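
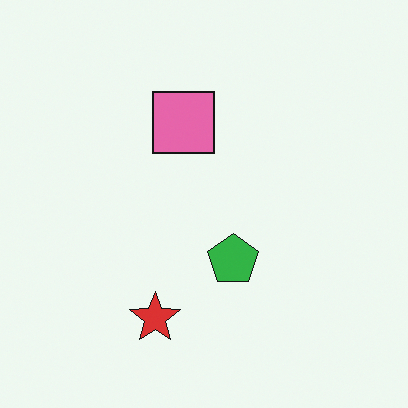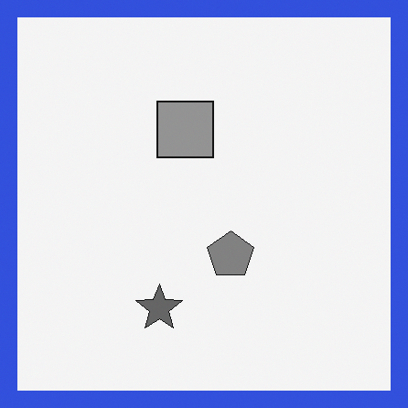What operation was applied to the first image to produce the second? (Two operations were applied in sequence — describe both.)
Converted to grayscale, then framed with a blue border.

All color is removed — every shape is now a shade of grey. A solid blue frame runs around the edge of the second image, with the content slightly shrunk inside it.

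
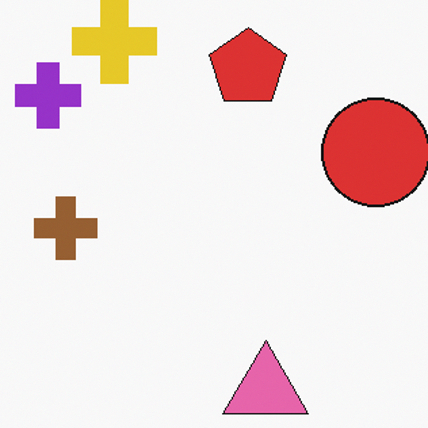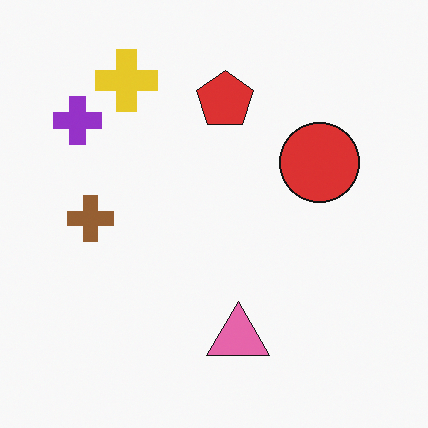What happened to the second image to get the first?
The first image is the second cropped slightly and scaled back up.

The visible shapes are larger and the field of view is narrower; shapes near the original edges may be partly or wholly outside the frame — a crop-and-rescale.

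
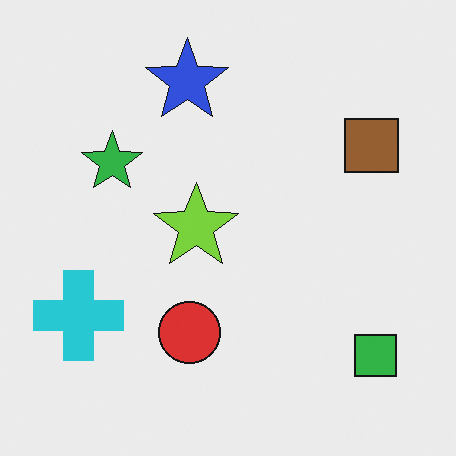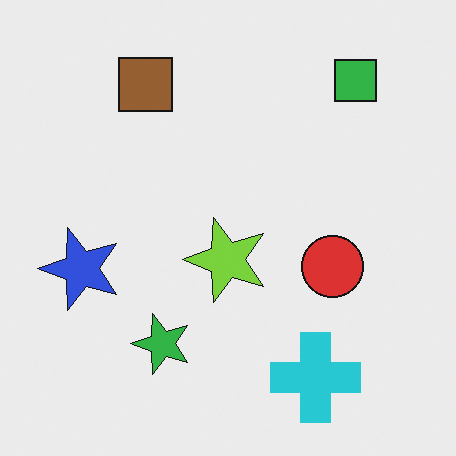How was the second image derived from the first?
The second image is the first rotated 90° counter-clockwise.

The green square sits in the bottom-right of the first image and the top-right of the second — consistent with a whole-image 90° counter-clockwise rotation.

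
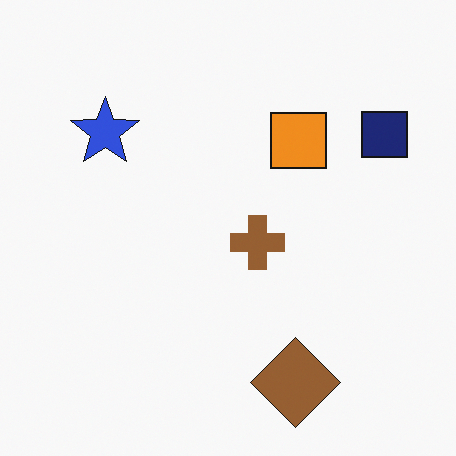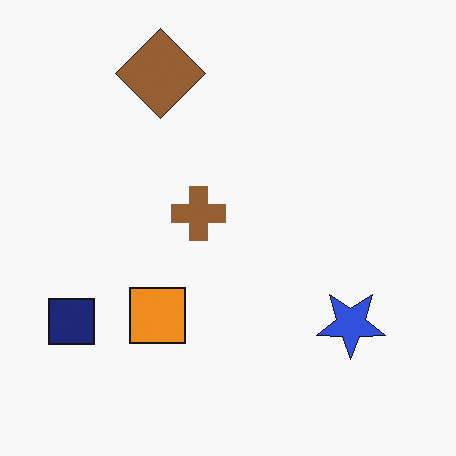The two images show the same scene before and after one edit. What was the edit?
This is the original image rotated 180°.

The navy square sits in the top-right of the first image and the bottom-left of the second — consistent with a whole-image 180° rotation.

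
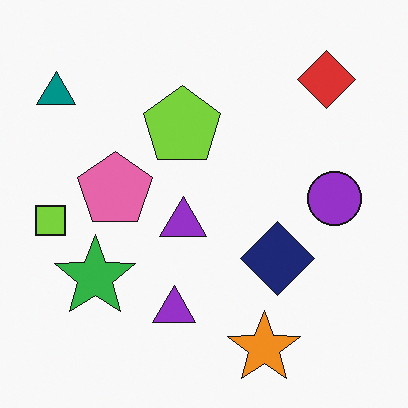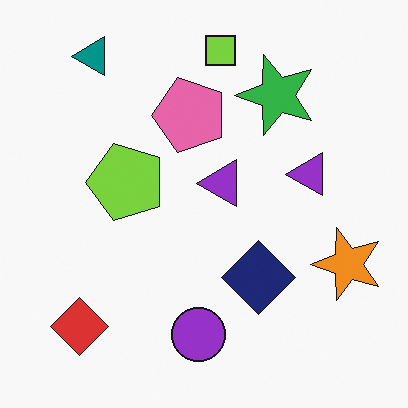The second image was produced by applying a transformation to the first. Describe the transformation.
The image was transposed (reflected across the top-left ↔ bottom-right diagonal).

Shapes have swapped their row and column positions — what was in the top-right is now in the bottom-left — a diagonal reflection.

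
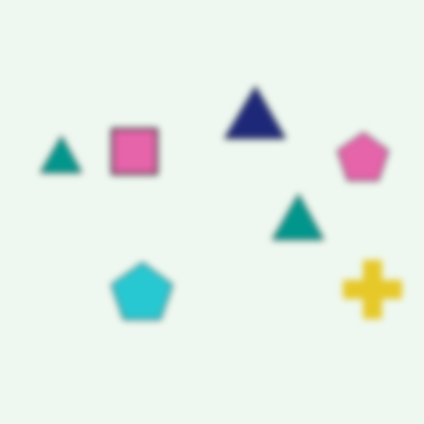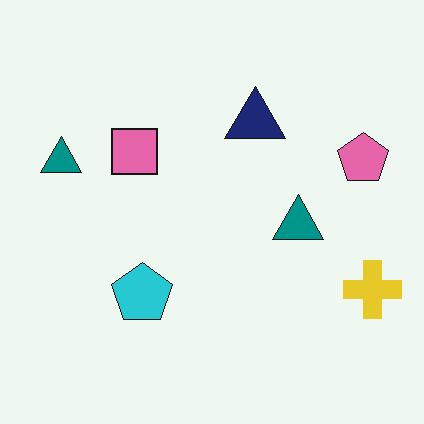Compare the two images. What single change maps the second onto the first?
Noticeably gaussian-blurred.

Shape edges and outlines are uniformly softened across the whole image.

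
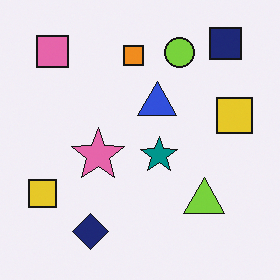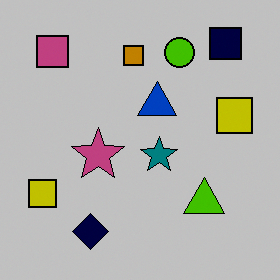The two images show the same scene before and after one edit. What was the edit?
It was heavily posterized to just a handful of flat colors.

Each flat color has snapped to a coarser quantized level — most visibly, the near-white background has dropped to a flat grey.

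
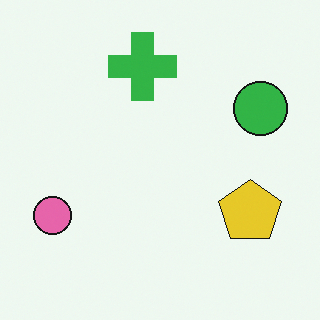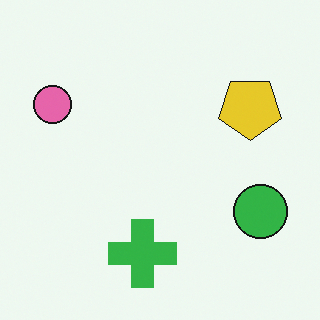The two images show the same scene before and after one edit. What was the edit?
This is the original image flipped vertically (top ↔ bottom).

The green cross is in the top of the first image and the bottom of the second — shapes on opposite sides of the horizontal midline have swapped in a mirror flip.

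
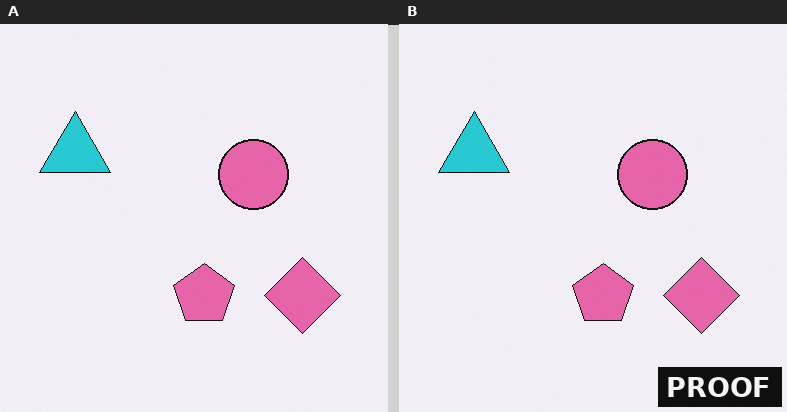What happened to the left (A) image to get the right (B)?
The right (B) image is the left (A) watermarked with the text "PROOF" in the lower-right corner.

A dark label reading "PROOF" appears in the lower-right corner.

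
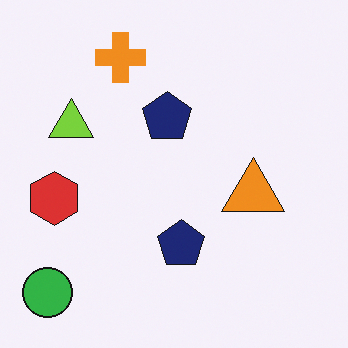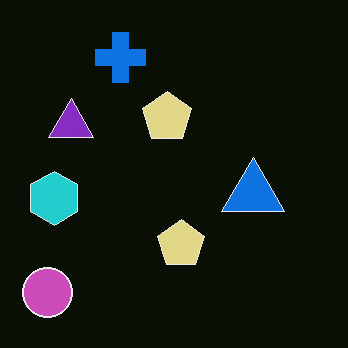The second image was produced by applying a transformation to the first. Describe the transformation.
Color-inverted (negative).

The light background has become dark and every shape's color is its complement — a photographic negative.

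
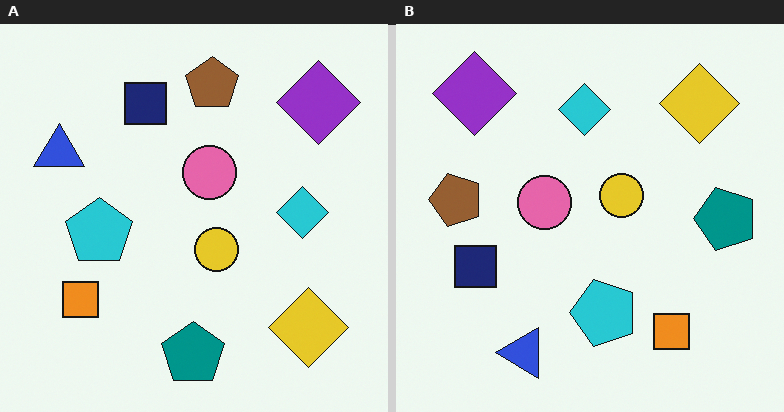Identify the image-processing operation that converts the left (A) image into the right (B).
Rotated 90° counter-clockwise.

The purple diamond sits in the top-right of the left (A) image and the top-left of the right (B) — consistent with a whole-image 90° counter-clockwise rotation.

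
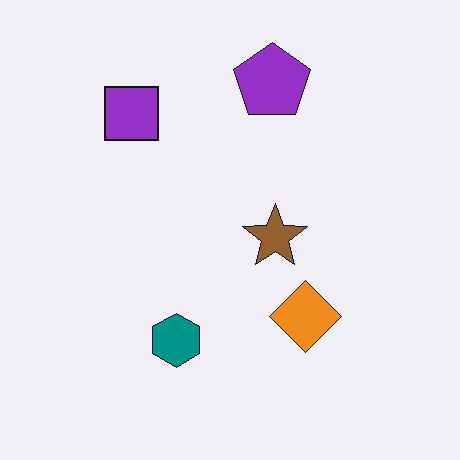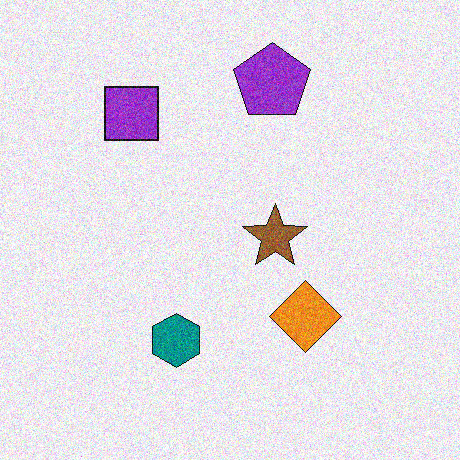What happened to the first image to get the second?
This is the original image degraded with visible gaussian noise.

Random speckle covers the whole image, including the flat background.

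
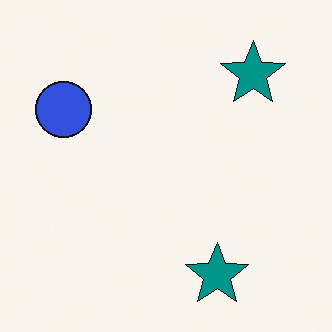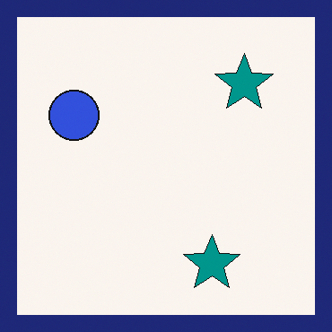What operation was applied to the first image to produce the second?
Framed with a navy border.

A solid navy frame runs around the edge of the second image, with the content slightly shrunk inside it.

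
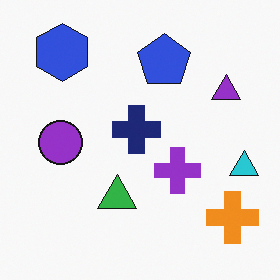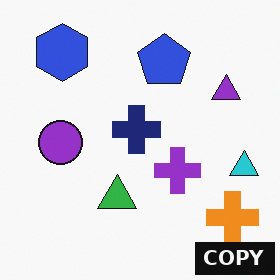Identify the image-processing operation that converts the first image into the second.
The image was watermarked with the text "COPY" in the lower-right corner.

A dark label reading "COPY" appears in the lower-right corner.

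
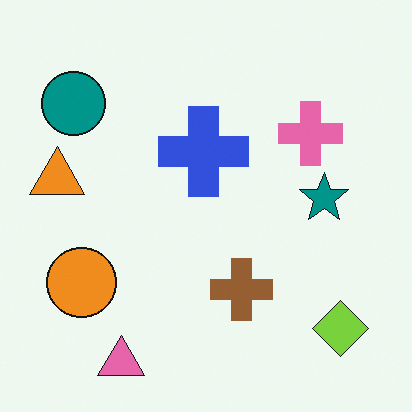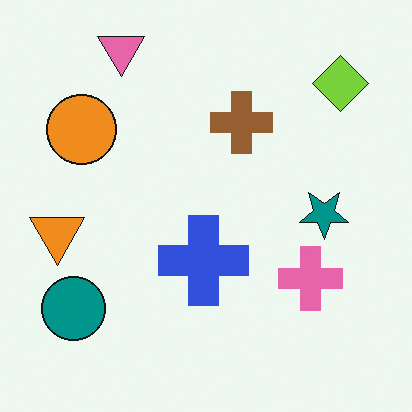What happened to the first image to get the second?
Flipped vertically (top ↔ bottom).

The pink triangle is in the bottom-left of the first image and the top-left of the second — shapes on opposite sides of the horizontal midline have swapped in a mirror flip.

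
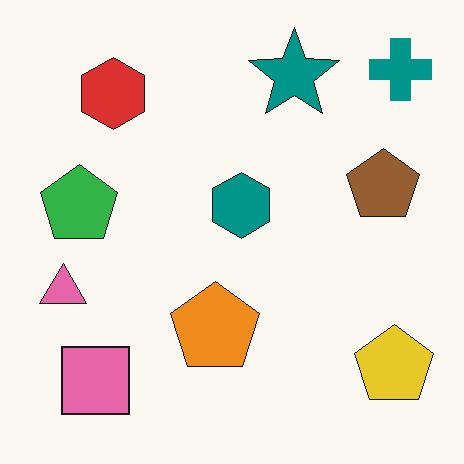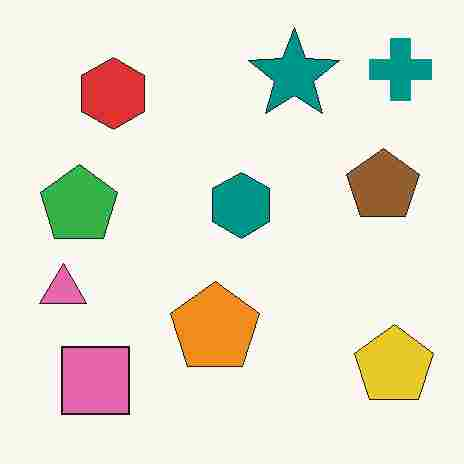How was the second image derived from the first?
The second image is the first heavily JPEG-compressed with obvious blocking artifacts.

Blocky 8×8 compression artifacts appear around shape edges and the flat background shows ringing — characteristic JPEG degradation.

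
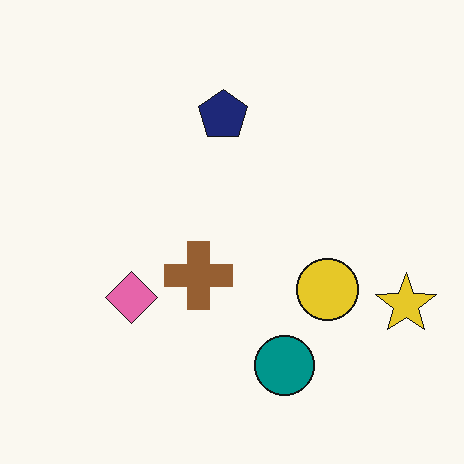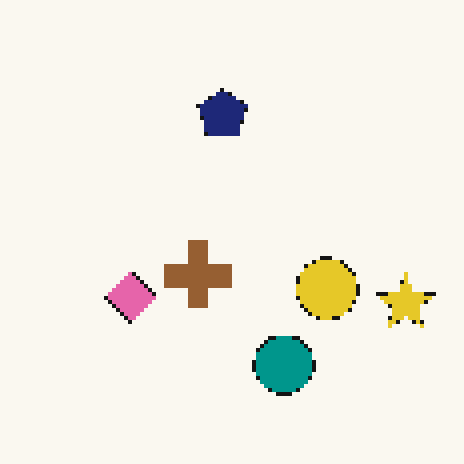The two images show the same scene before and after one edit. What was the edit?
The transformation is: mildly pixelated.

Shapes are reduced to large square blocks; fine edges and outlines are lost — a downscale-then-upscale (mosaic) effect.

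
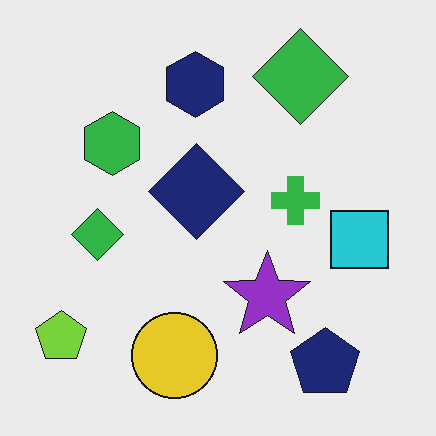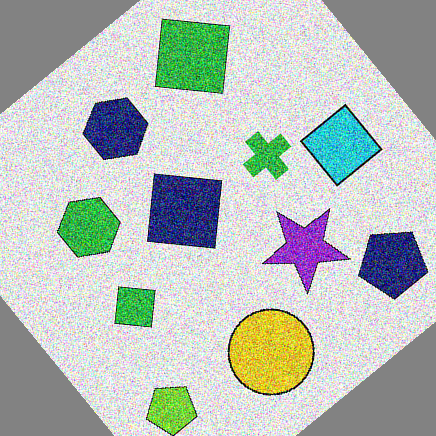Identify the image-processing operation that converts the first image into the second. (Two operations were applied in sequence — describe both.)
This is the original image degraded with heavy additive noise, then rotated counter-clockwise by a large amount — several tens of degrees.

Random speckle covers the whole image, including the flat background. Every shape is tilted by the same angle and the image corners show triangular fill wedges — a whole-image rotation by a non-right angle.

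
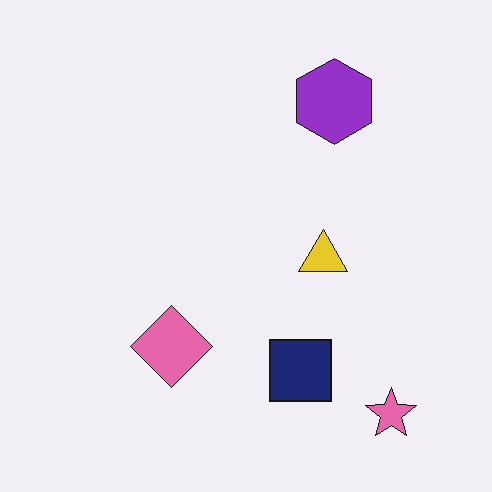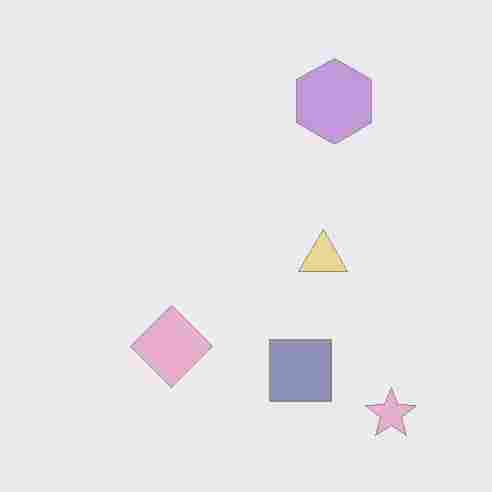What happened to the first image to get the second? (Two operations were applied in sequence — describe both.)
The second image is the first washed out (contrast reduced), then heavily JPEG-compressed with obvious blocking artifacts.

Tones are pushed toward mid-grey across the whole image — a global contrast change. Blocky 8×8 compression artifacts appear around shape edges and the flat background shows ringing — characteristic JPEG degradation.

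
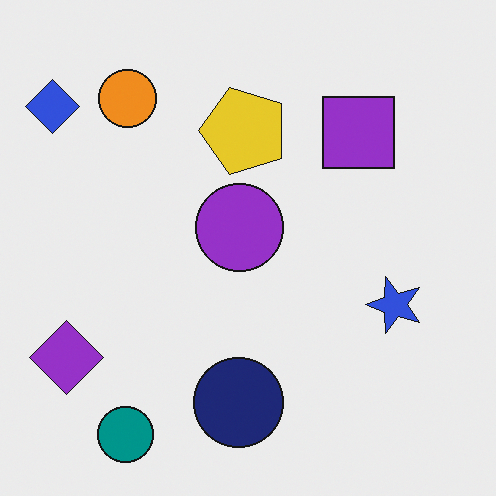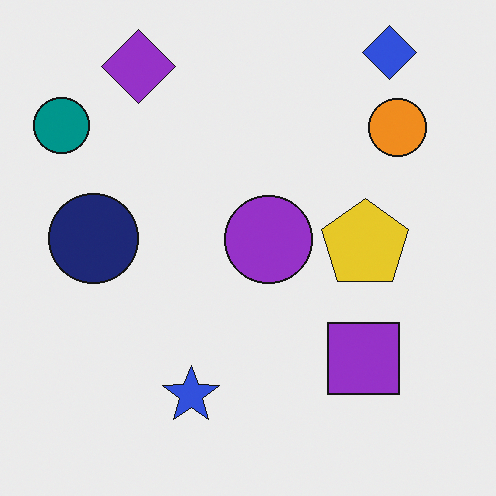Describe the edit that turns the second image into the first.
The image was rotated 90° counter-clockwise.

The blue diamond sits in the top-right of the second image and the top-left of the first — consistent with a whole-image 90° counter-clockwise rotation.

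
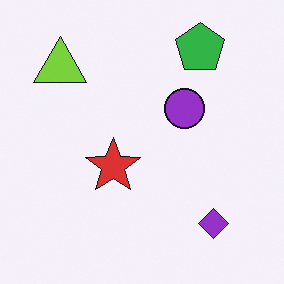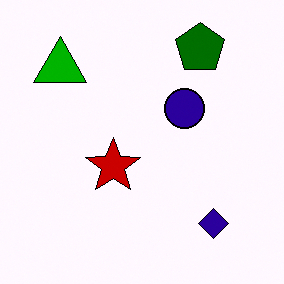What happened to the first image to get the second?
Given much higher contrast.

Tones are pushed away from mid-grey across the whole image — a global contrast change.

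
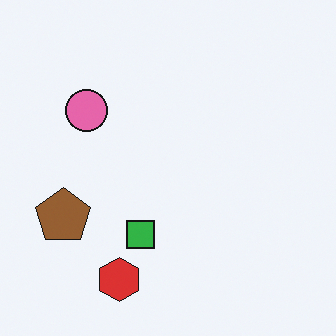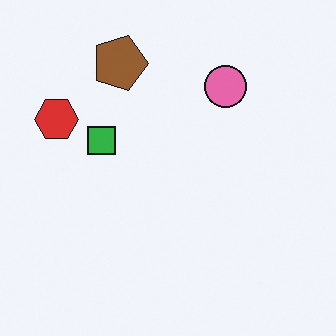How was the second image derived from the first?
The image was rotated 90° clockwise.

The red hexagon sits in the bottom of the first image and the left of the second — consistent with a whole-image 90° clockwise rotation.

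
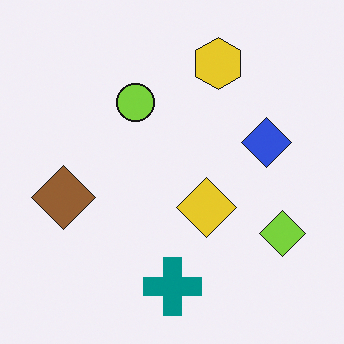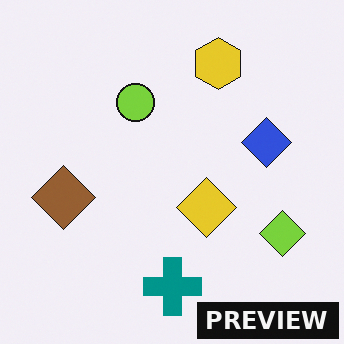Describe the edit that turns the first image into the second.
Watermarked with the text "PREVIEW" in the lower-right corner.

A dark label reading "PREVIEW" appears in the lower-right corner.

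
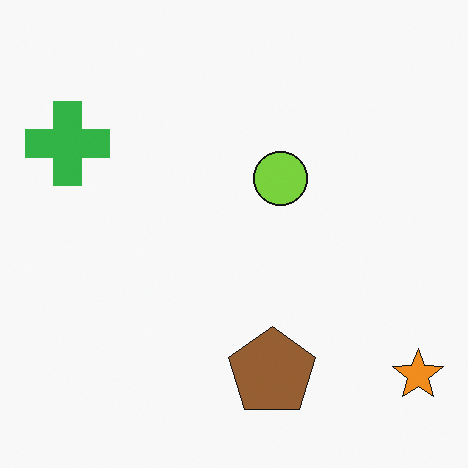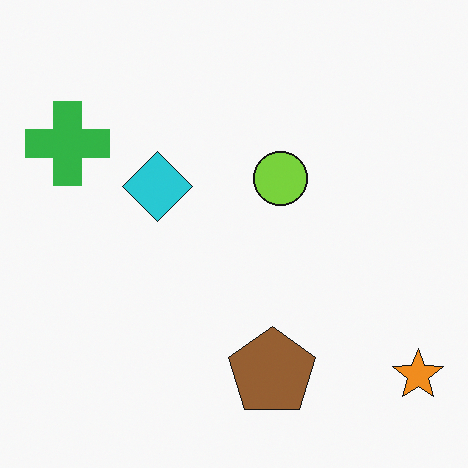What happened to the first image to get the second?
It was overlaid with an additional cyan diamond.

A cyan diamond appears in the second image that is absent from the first.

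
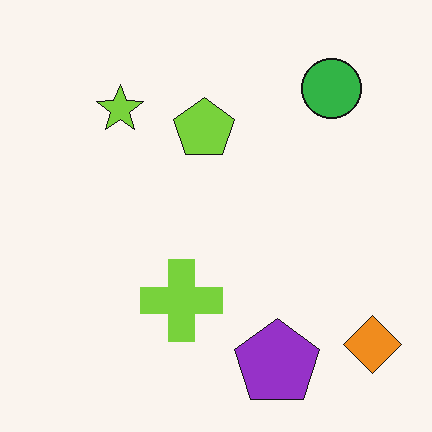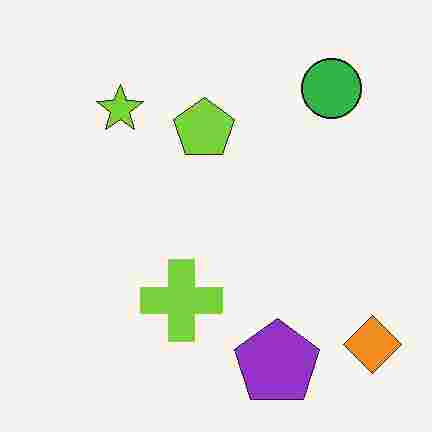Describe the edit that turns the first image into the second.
It was degraded with heavy JPEG compression.

Blocky 8×8 compression artifacts appear around shape edges and the flat background shows ringing — characteristic JPEG degradation.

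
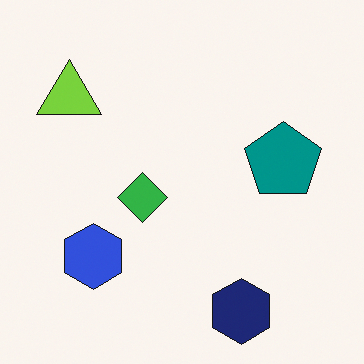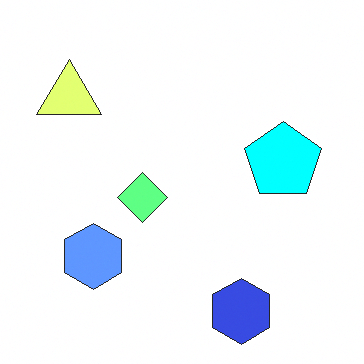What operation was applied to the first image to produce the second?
The image was brightened a lot.

Every pixel — background and shapes alike — is uniformly brightened.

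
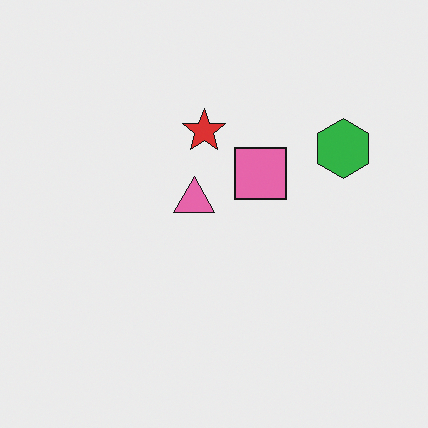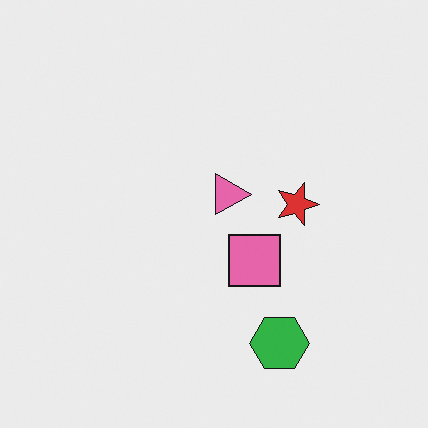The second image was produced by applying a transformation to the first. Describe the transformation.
The image was rotated 90° clockwise.

The green hexagon sits in the right of the first image and the bottom of the second — consistent with a whole-image 90° clockwise rotation.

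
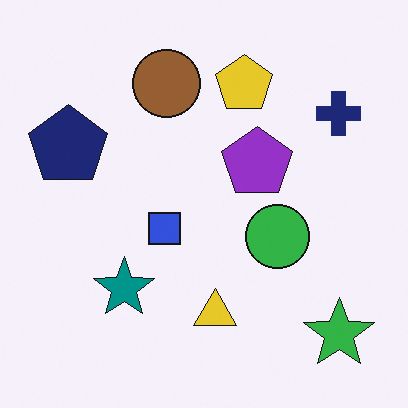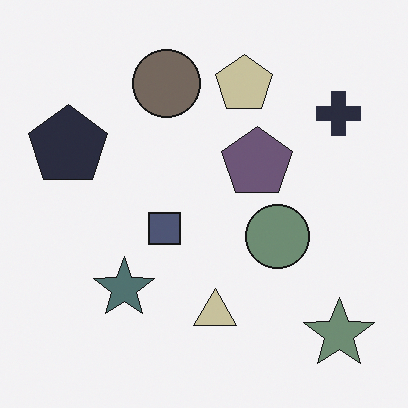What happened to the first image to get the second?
This is the original image made much more muted (saturation change).

All colors are more muted and greyish — a global saturation change.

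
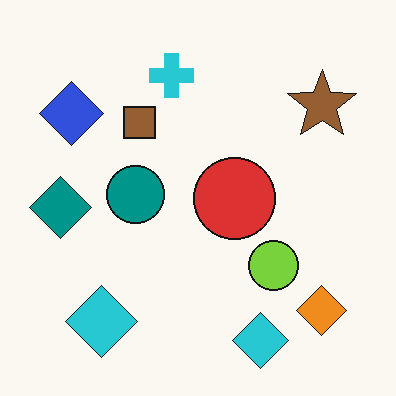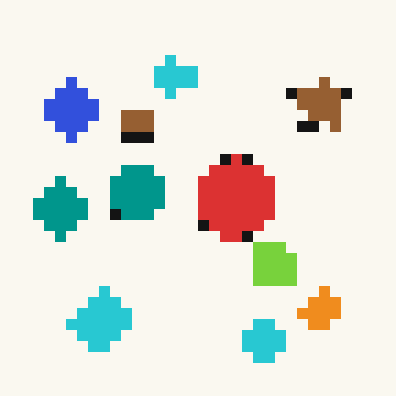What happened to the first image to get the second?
It was heavily pixelated into large blocks.

Shapes are reduced to large square blocks; fine edges and outlines are lost — a downscale-then-upscale (mosaic) effect.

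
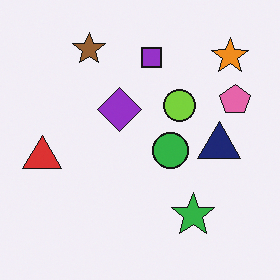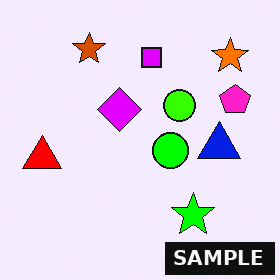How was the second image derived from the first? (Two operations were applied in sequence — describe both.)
It was heavily oversaturated, then watermarked with the text "SAMPLE" in the lower-right corner.

All colors are more vivid — a global saturation change. A dark label reading "SAMPLE" appears in the lower-right corner.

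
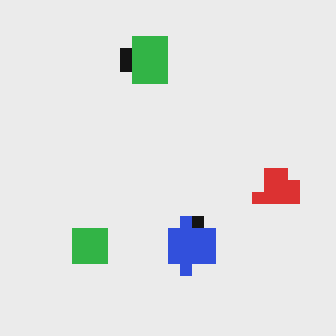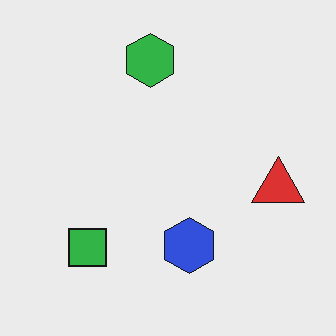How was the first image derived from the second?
It was heavily pixelated into large blocks.

Shapes are reduced to large square blocks; fine edges and outlines are lost — a downscale-then-upscale (mosaic) effect.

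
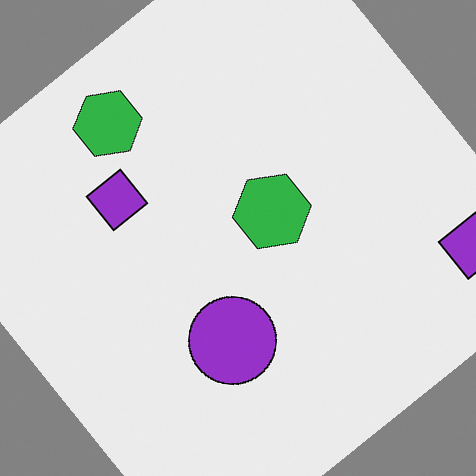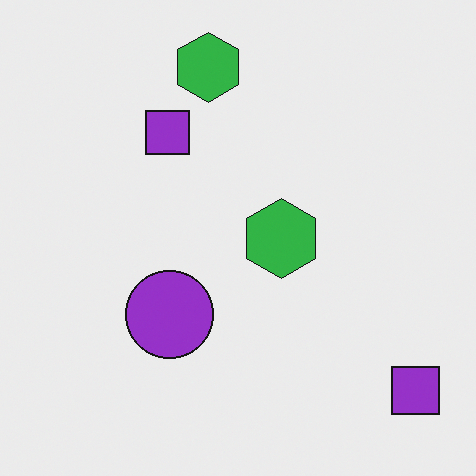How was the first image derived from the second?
Rotated counter-clockwise by a large amount — several tens of degrees.

Every shape is tilted by the same angle and the image corners show triangular fill wedges — a whole-image rotation by a non-right angle.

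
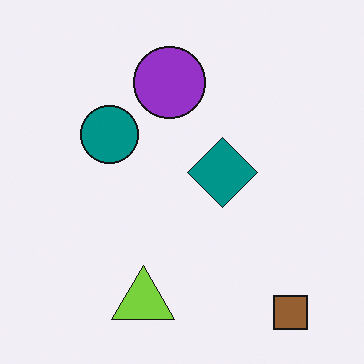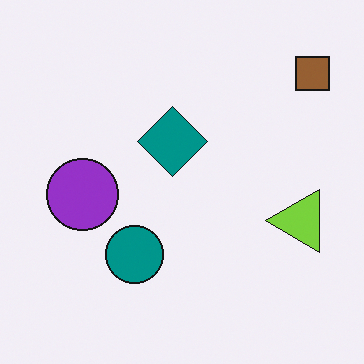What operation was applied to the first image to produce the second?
This is the original image rotated 90° counter-clockwise.

The brown square sits in the bottom-right of the first image and the top-right of the second — consistent with a whole-image 90° counter-clockwise rotation.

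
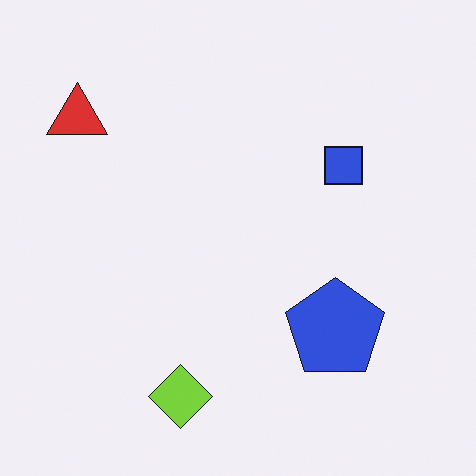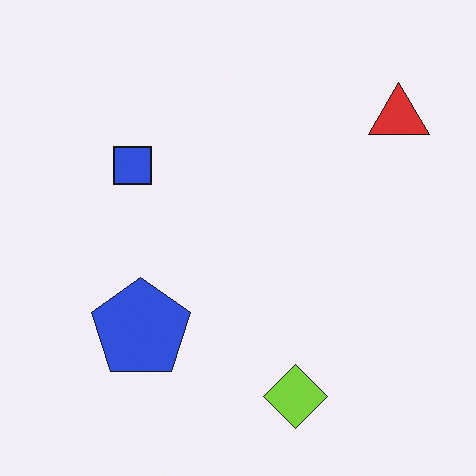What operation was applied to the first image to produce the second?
The image was flipped horizontally (left ↔ right).

The red triangle is in the top-left of the first image and the top-right of the second — shapes on opposite sides of the vertical midline have swapped in a mirror flip.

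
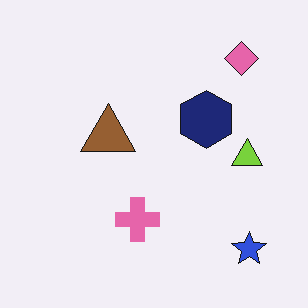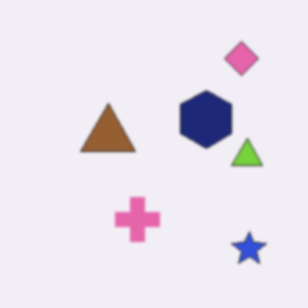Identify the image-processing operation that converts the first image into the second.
It was slightly softened.

Shape edges and outlines are uniformly softened across the whole image.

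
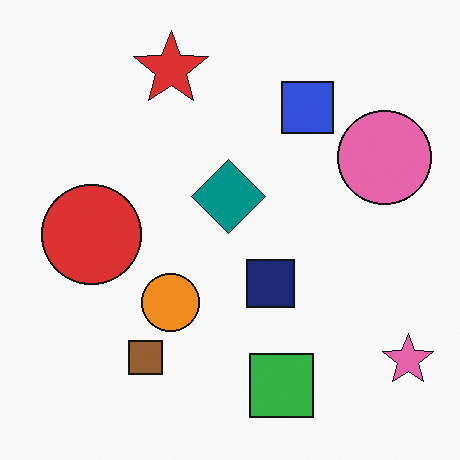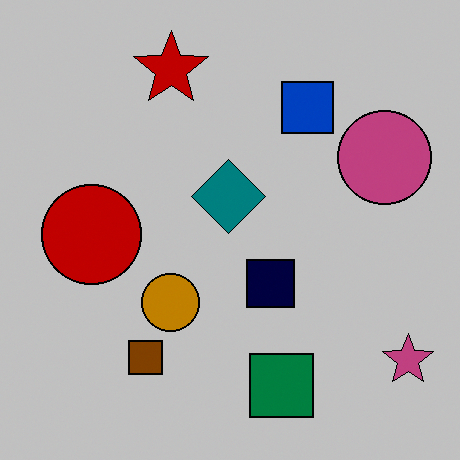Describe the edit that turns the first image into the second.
It was heavily posterized to just a handful of flat colors.

Each flat color has snapped to a coarser quantized level — most visibly, the near-white background has dropped to a flat grey.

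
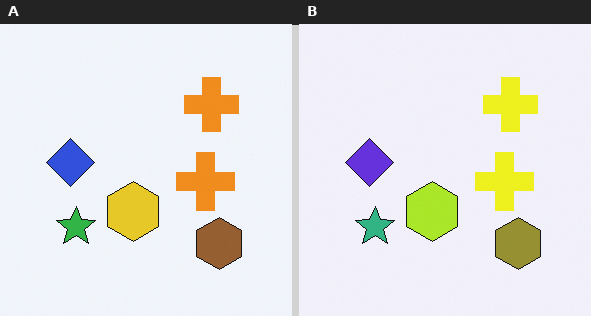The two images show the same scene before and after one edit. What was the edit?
It was hue-shifted slightly.

Every shape's color has rotated by the same amount around the hue wheel — a uniform hue shift.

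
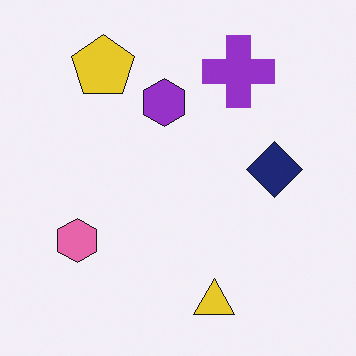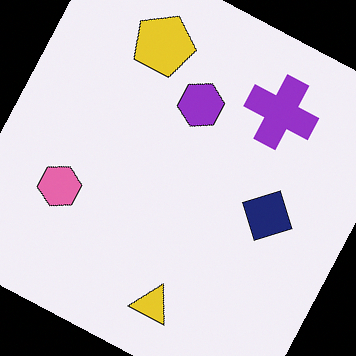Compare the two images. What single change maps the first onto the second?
This is the original image rotated clockwise by a clearly visible amount.

Every shape is tilted by the same angle and the image corners show triangular fill wedges — a whole-image rotation by a non-right angle.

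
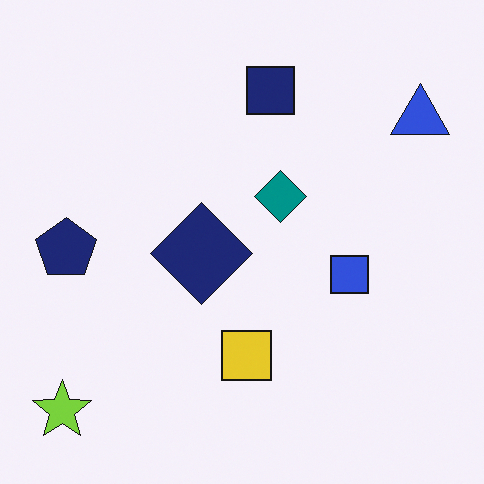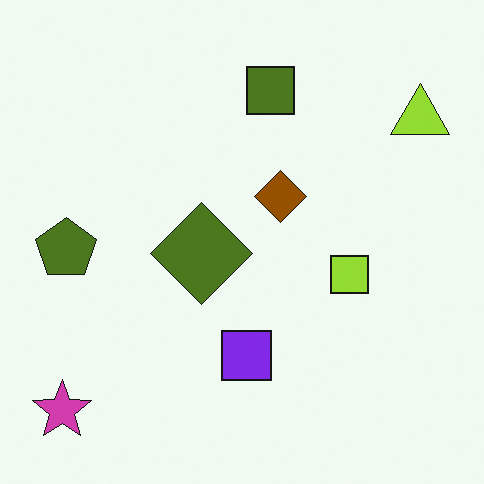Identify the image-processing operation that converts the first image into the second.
The image was hue-shifted through roughly half the color wheel.

Every shape's color has rotated by the same amount around the hue wheel — a uniform hue shift.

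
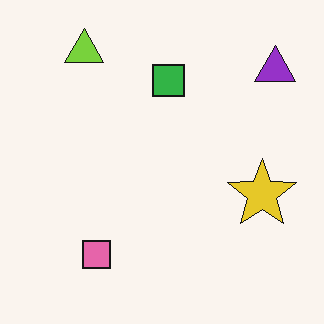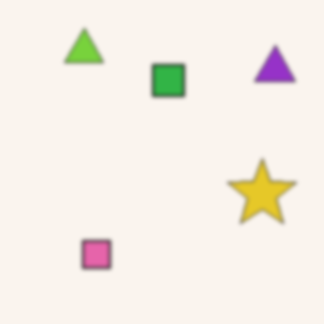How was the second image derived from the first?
It was given a subtle gaussian blur.

Shape edges and outlines are uniformly softened across the whole image.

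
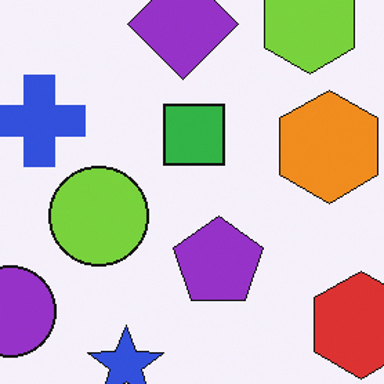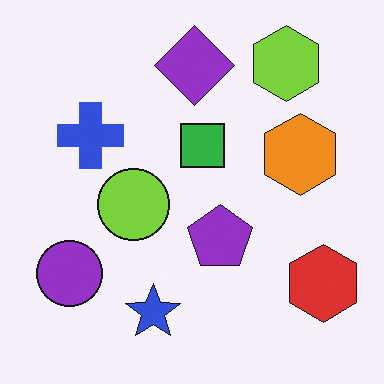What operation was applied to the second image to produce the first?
The image was cropped slightly and scaled back up.

The visible shapes are larger and the field of view is narrower; shapes near the original edges may be partly or wholly outside the frame — a crop-and-rescale.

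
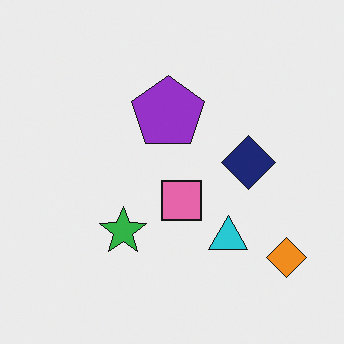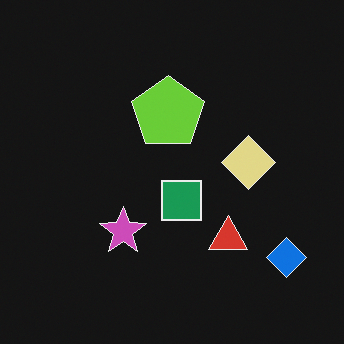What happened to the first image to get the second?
The second image is the first color-inverted (negative).

The light background has become dark and every shape's color is its complement — a photographic negative.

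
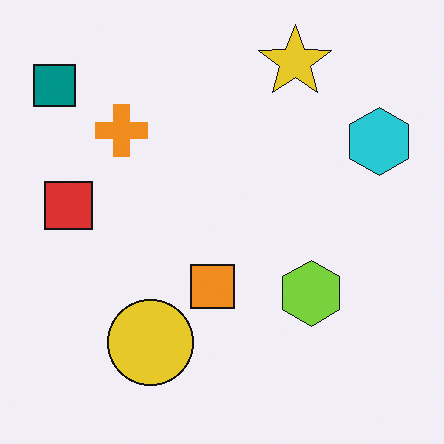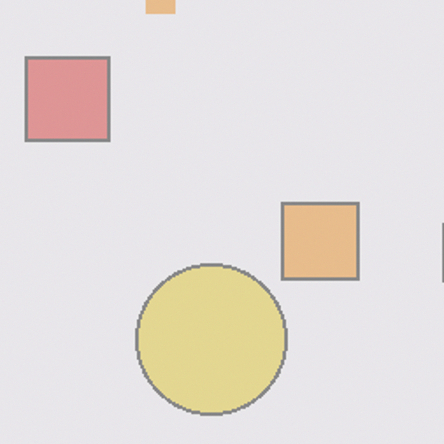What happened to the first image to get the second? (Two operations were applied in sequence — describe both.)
The transformation is: cropped tightly and scaled back up, then washed out (contrast reduced).

The visible shapes are larger and the field of view is narrower; shapes near the original edges may be partly or wholly outside the frame — a crop-and-rescale. Tones are pushed toward mid-grey across the whole image — a global contrast change.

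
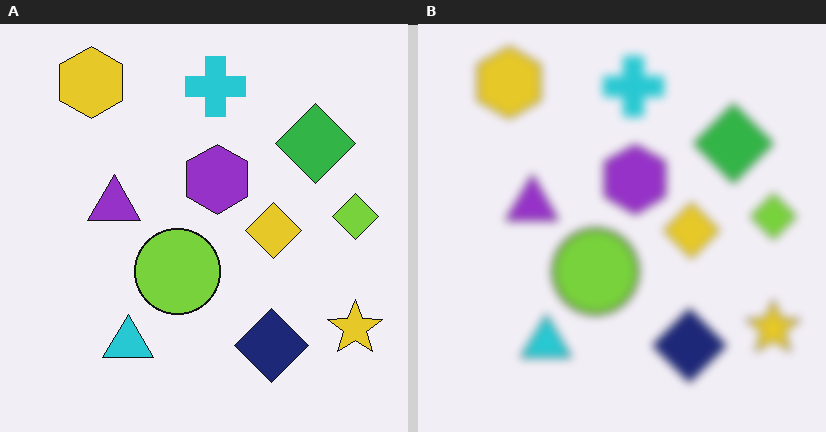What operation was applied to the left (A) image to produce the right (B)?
The transformation is: moderately blurred.

Shape edges and outlines are uniformly softened across the whole image.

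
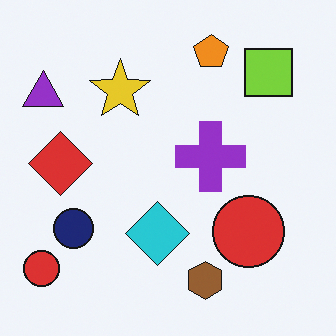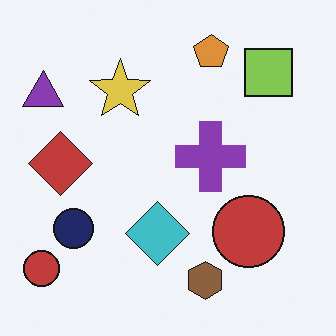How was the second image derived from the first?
The second image is the first slightly desaturated.

All colors are more muted and greyish — a global saturation change.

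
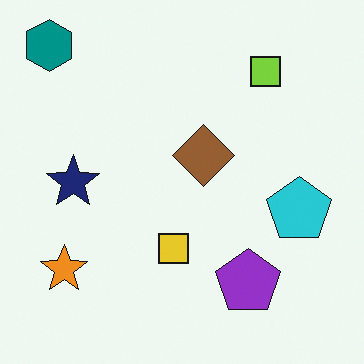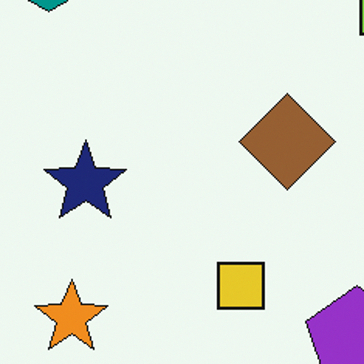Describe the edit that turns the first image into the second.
The second image is the first cropped to a modestly smaller region and rescaled.

The visible shapes are larger and the field of view is narrower; shapes near the original edges may be partly or wholly outside the frame — a crop-and-rescale.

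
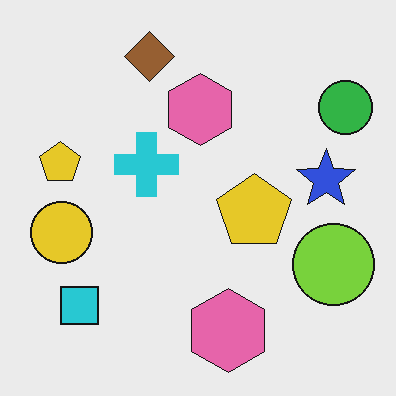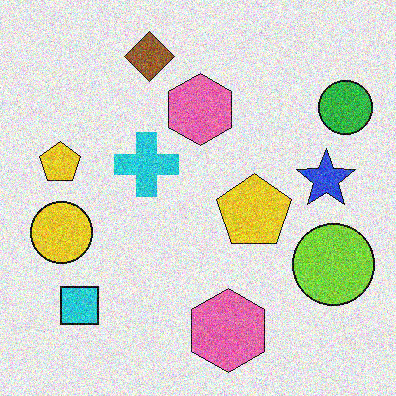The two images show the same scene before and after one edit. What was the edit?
Degraded with moderate additive noise.

Random speckle covers the whole image, including the flat background.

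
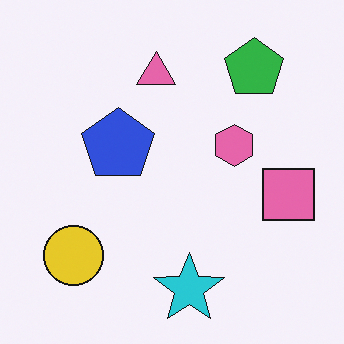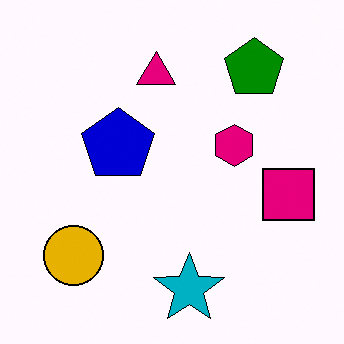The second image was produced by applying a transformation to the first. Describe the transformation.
It was given much higher contrast.

Tones are pushed away from mid-grey across the whole image — a global contrast change.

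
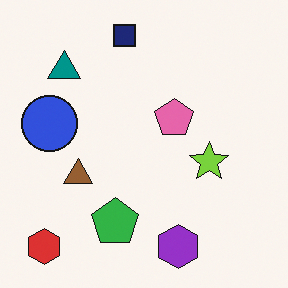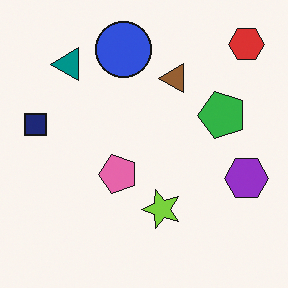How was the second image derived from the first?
Transposed (reflected across the top-left ↔ bottom-right diagonal).

Shapes have swapped their row and column positions — what was in the top-right is now in the bottom-left — a diagonal reflection.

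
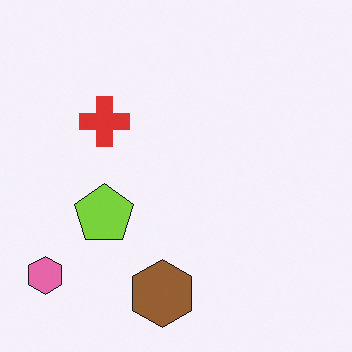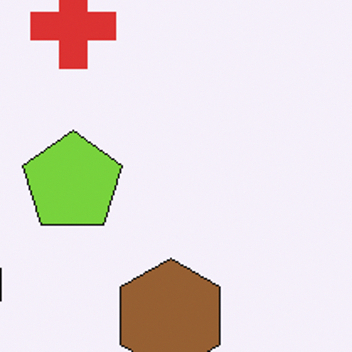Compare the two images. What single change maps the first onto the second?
The image was cropped tightly and scaled back up.

The visible shapes are larger and the field of view is narrower; shapes near the original edges may be partly or wholly outside the frame — a crop-and-rescale.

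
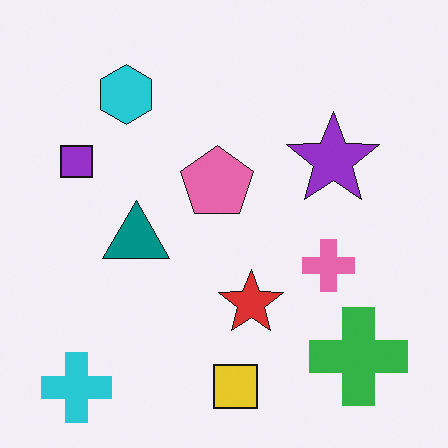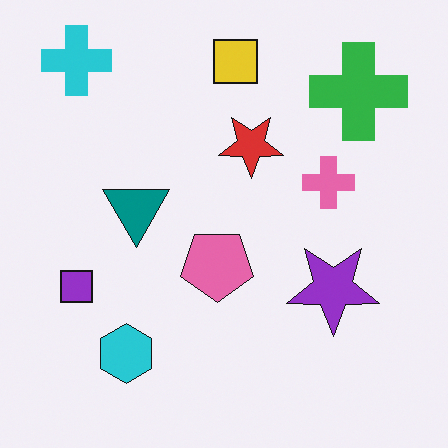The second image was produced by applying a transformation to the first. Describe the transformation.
It was flipped vertically (top ↔ bottom).

The cyan cross is in the bottom-left of the first image and the top-left of the second — shapes on opposite sides of the horizontal midline have swapped in a mirror flip.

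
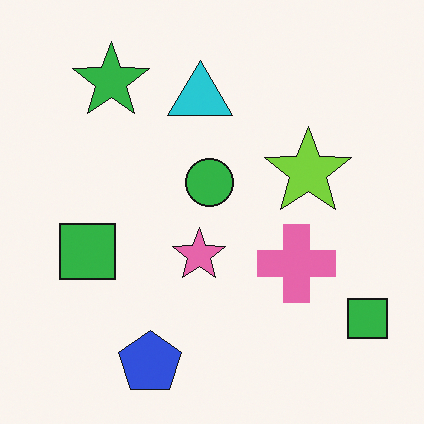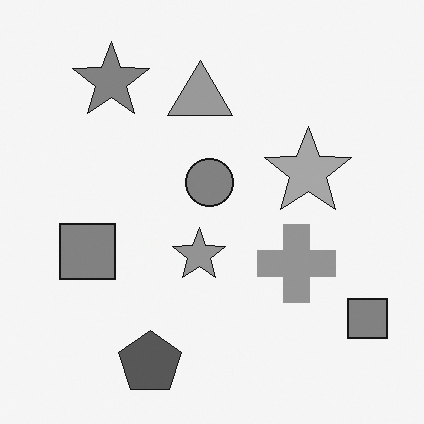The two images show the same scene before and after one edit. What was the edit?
The transformation is: converted to grayscale.

All color is removed — every shape is now a shade of grey.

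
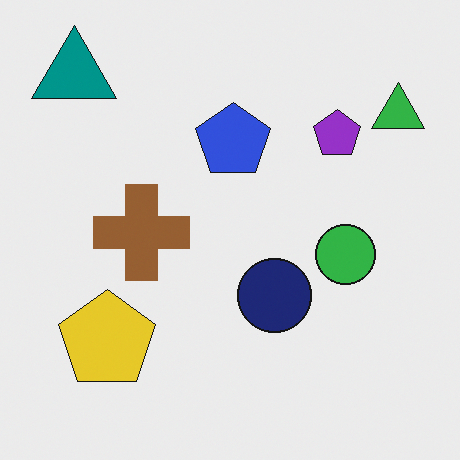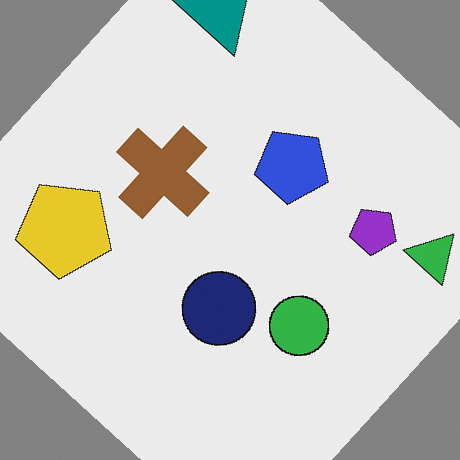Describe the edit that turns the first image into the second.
The second image is the first rotated clockwise by a large amount — several tens of degrees.

Every shape is tilted by the same angle and the image corners show triangular fill wedges — a whole-image rotation by a non-right angle.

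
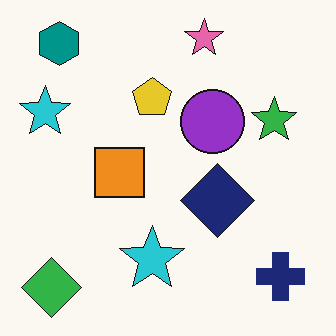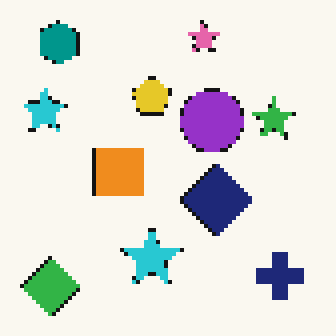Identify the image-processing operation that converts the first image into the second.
This is the original image lightly pixelated (a mild mosaic effect).

Shapes are reduced to large square blocks; fine edges and outlines are lost — a downscale-then-upscale (mosaic) effect.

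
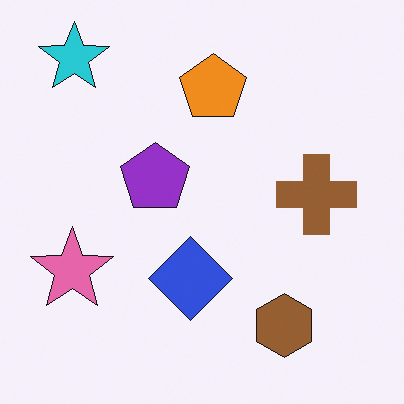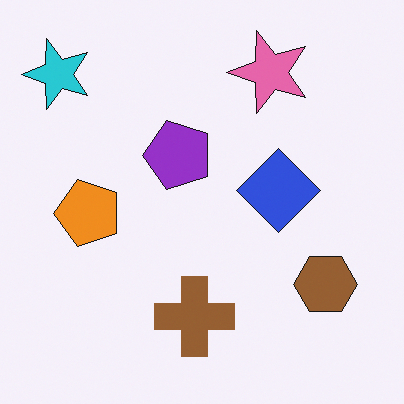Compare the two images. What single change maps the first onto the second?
It was transposed (reflected across the top-left ↔ bottom-right diagonal).

Shapes have swapped their row and column positions — what was in the top-right is now in the bottom-left — a diagonal reflection.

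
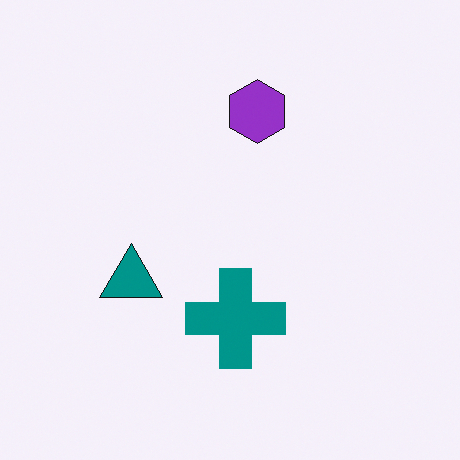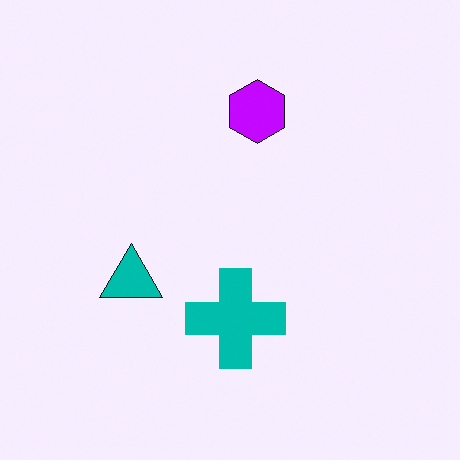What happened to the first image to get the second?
The second image is the first made much more vivid (saturation change).

All colors are more vivid — a global saturation change.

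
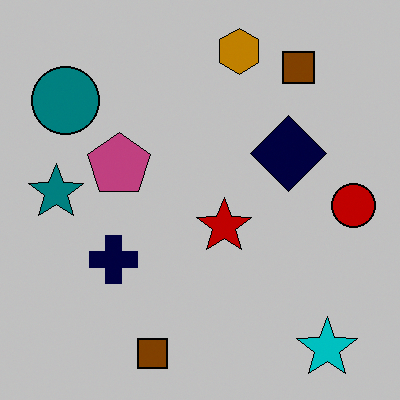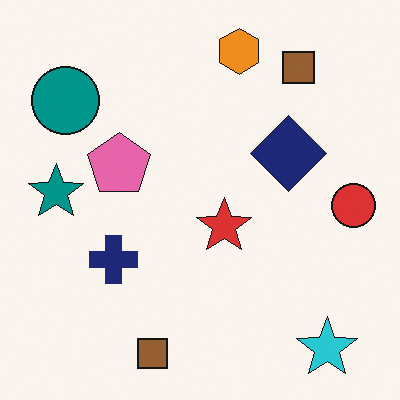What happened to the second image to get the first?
The transformation is: aggressively posterized.

Each flat color has snapped to a coarser quantized level — most visibly, the near-white background has dropped to a flat grey.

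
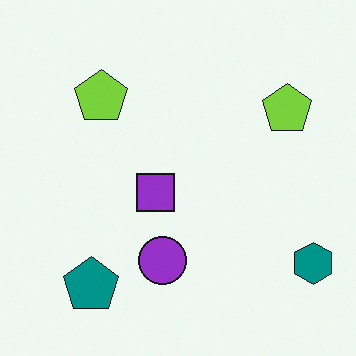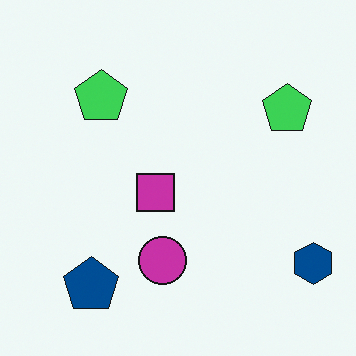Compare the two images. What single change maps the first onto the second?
Hue-shifted slightly.

Every shape's color has rotated by the same amount around the hue wheel — a uniform hue shift.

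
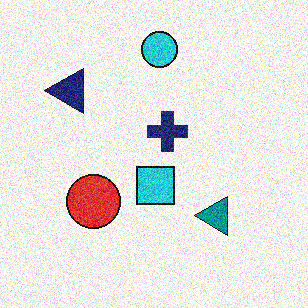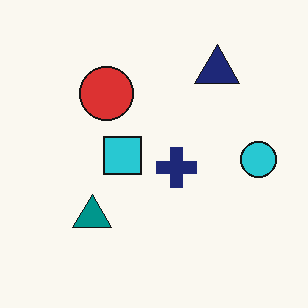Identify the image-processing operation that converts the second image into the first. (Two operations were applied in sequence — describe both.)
The image was rotated 90° counter-clockwise, then degraded with a thick layer of grain.

The navy triangle sits in the top-right of the second image and the top-left of the first — consistent with a whole-image 90° counter-clockwise rotation. Random speckle covers the whole image, including the flat background.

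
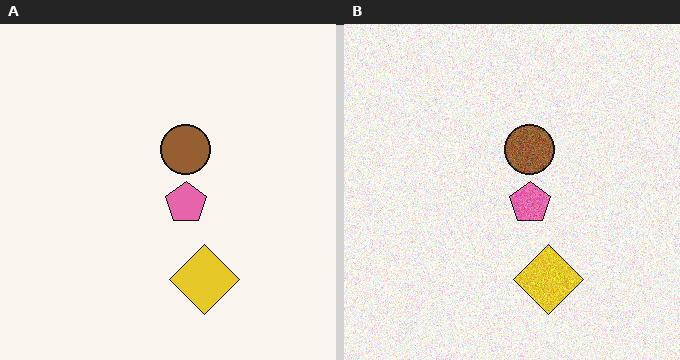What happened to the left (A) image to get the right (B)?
Degraded with visible gaussian noise.

Random speckle covers the whole image, including the flat background.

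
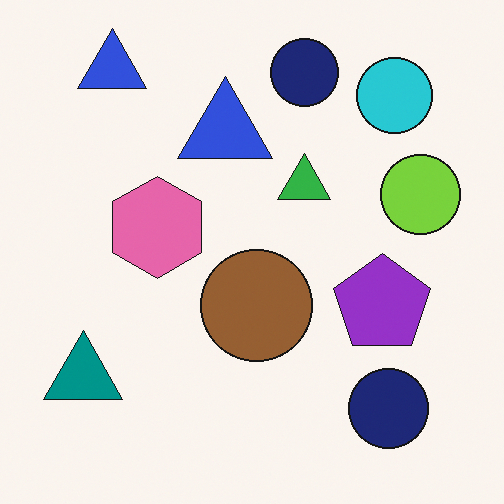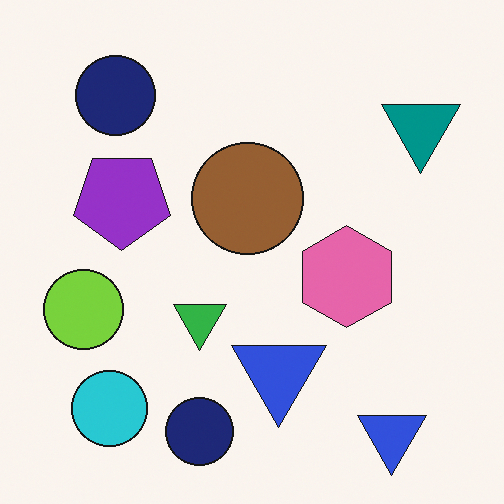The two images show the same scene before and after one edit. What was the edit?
The image was rotated 180°.

The cyan circle sits in the top-right of the first image and the bottom-left of the second — consistent with a whole-image 180° rotation.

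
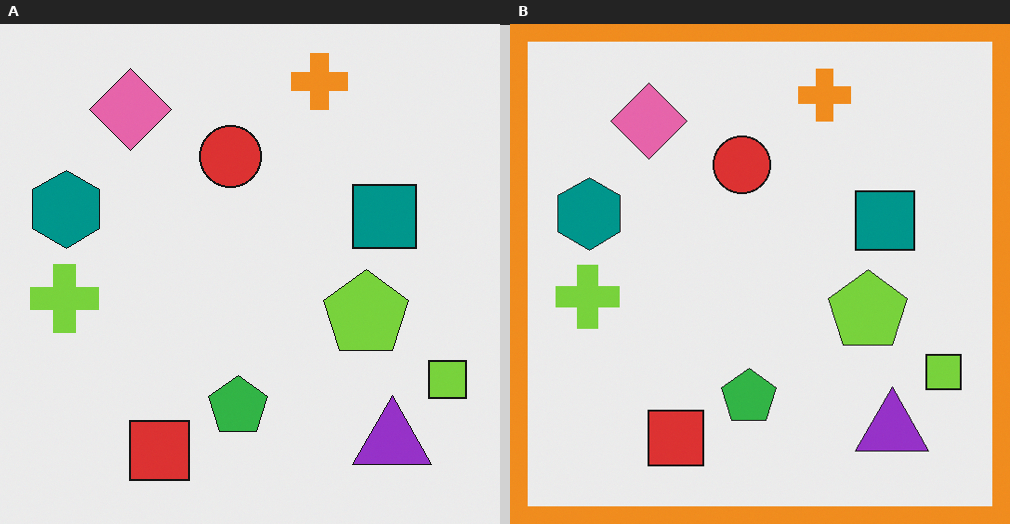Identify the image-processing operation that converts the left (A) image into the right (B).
The right (B) image is the left (A) framed with a orange border.

A solid orange frame runs around the edge of the right (B) image, with the content slightly shrunk inside it.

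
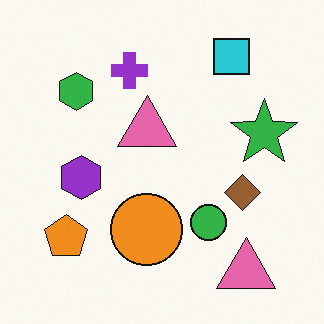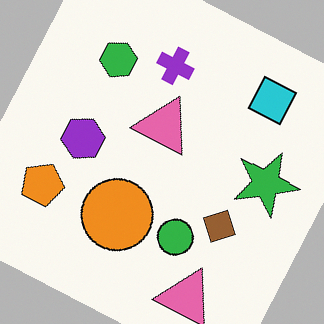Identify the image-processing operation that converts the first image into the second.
The second image is the first rotated clockwise by a moderate amount.

Every shape is tilted by the same angle and the image corners show triangular fill wedges — a whole-image rotation by a non-right angle.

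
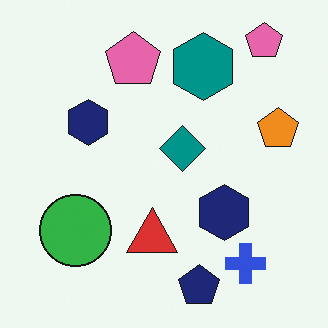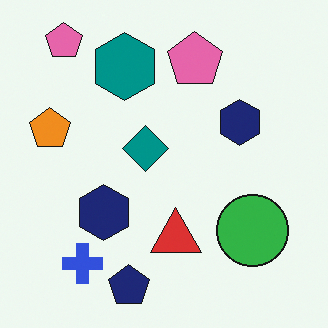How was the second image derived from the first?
Flipped horizontally (left ↔ right).

The orange pentagon is in the right of the first image and the left of the second — shapes on opposite sides of the vertical midline have swapped in a mirror flip.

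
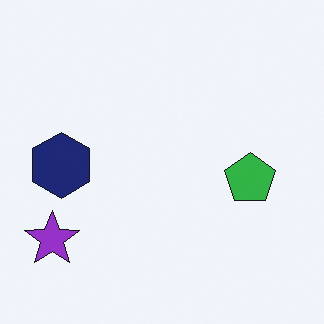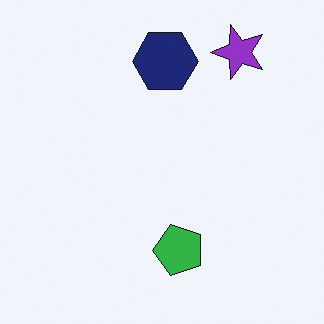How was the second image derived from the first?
It was transposed (reflected across the top-left ↔ bottom-right diagonal).

Shapes have swapped their row and column positions — what was in the top-right is now in the bottom-left — a diagonal reflection.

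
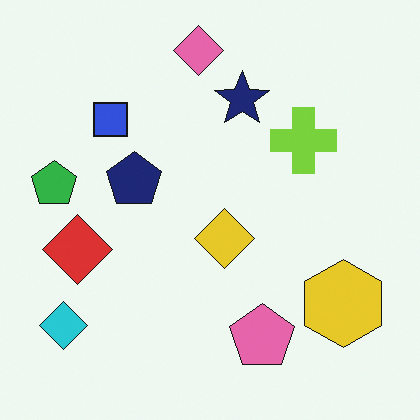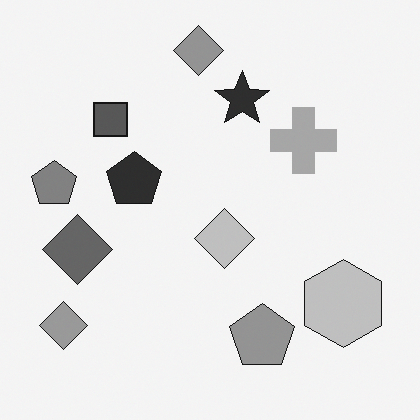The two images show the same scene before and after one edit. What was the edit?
The transformation is: converted to grayscale.

All color is removed — every shape is now a shade of grey.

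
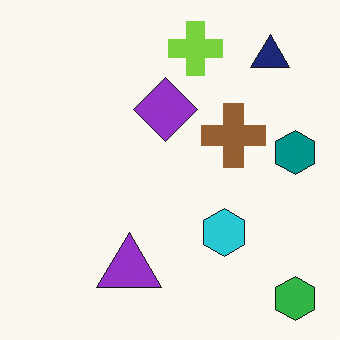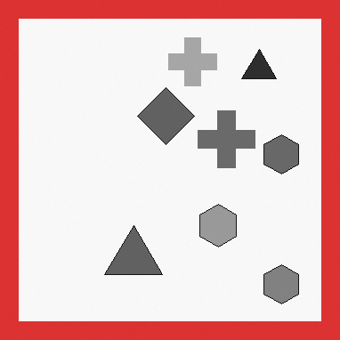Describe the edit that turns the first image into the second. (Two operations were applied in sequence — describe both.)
The second image is the first converted to grayscale, then framed with a red border.

All color is removed — every shape is now a shade of grey. A solid red frame runs around the edge of the second image, with the content slightly shrunk inside it.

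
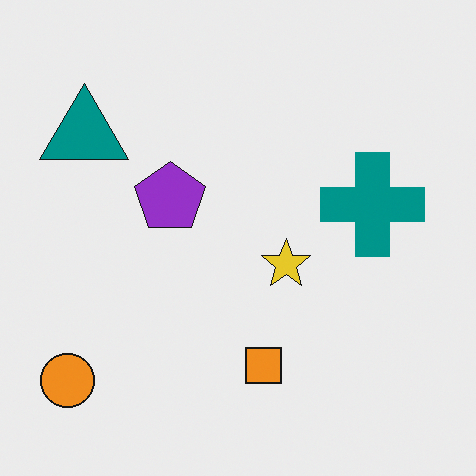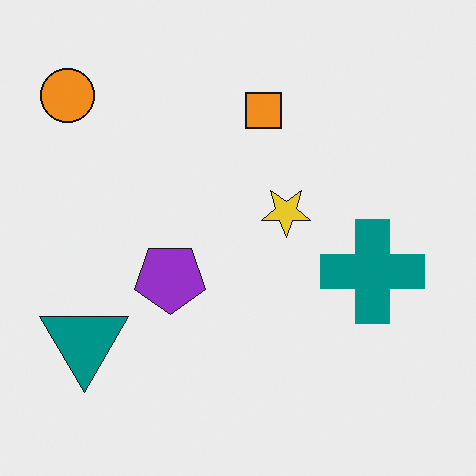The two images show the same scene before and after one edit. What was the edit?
The transformation is: flipped vertically (top ↔ bottom).

The orange circle is in the bottom-left of the first image and the top-left of the second — shapes on opposite sides of the horizontal midline have swapped in a mirror flip.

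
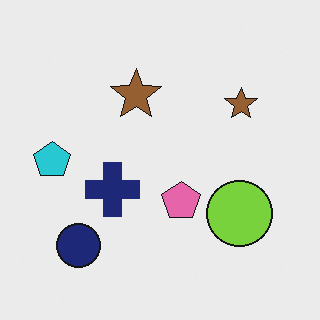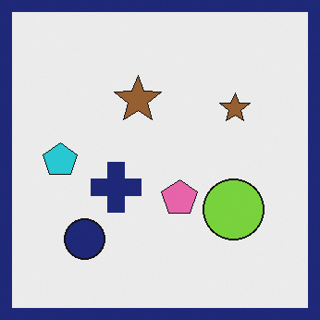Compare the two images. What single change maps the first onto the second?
This is the original image framed with a navy border.

A solid navy frame runs around the edge of the second image, with the content slightly shrunk inside it.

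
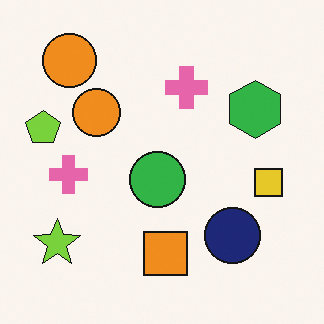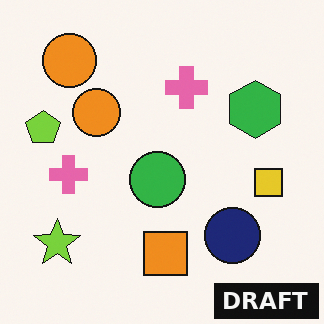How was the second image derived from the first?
Watermarked with the text "DRAFT" in the lower-right corner.

A dark label reading "DRAFT" appears in the lower-right corner.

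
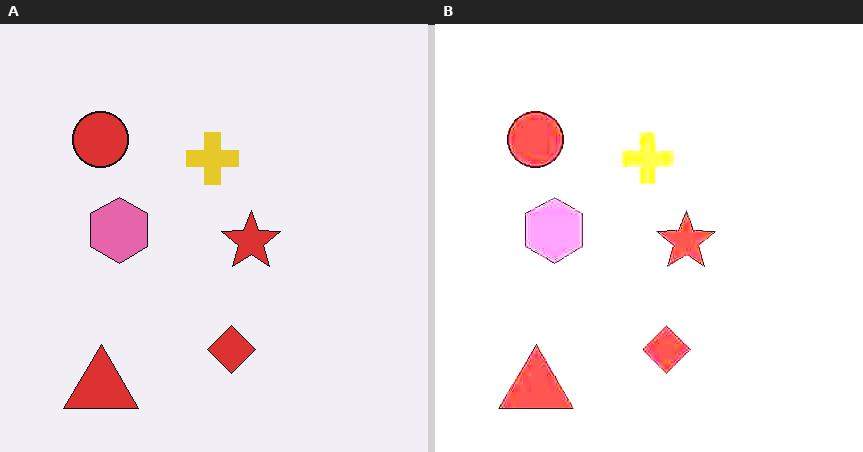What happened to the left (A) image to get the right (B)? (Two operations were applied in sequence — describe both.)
The transformation is: degraded with heavy JPEG compression, then substantially brightened.

Blocky 8×8 compression artifacts appear around shape edges and the flat background shows ringing — characteristic JPEG degradation. Every pixel — background and shapes alike — is uniformly brightened.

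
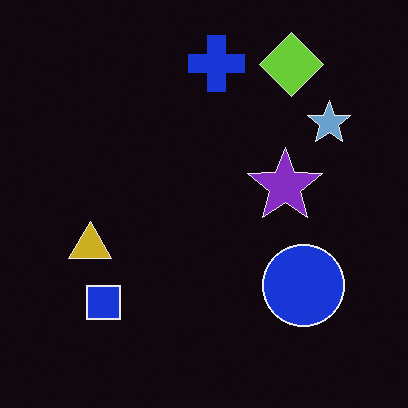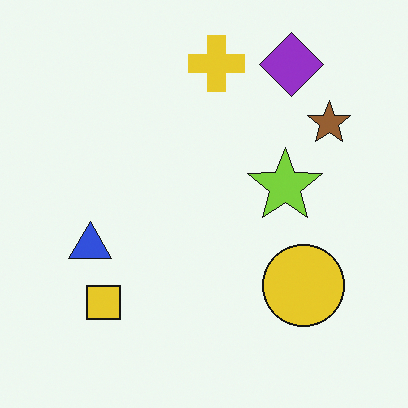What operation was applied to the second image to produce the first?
It was color-inverted (negative).

The light background has become dark and every shape's color is its complement — a photographic negative.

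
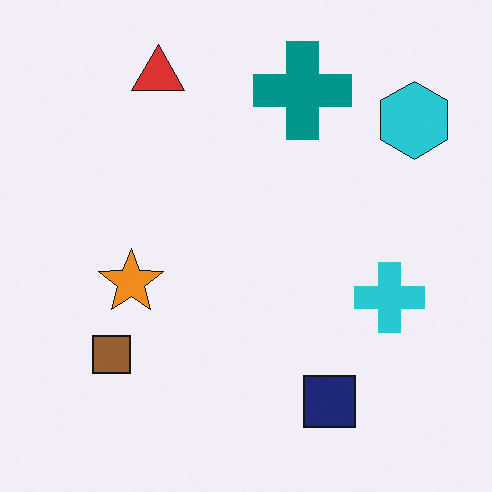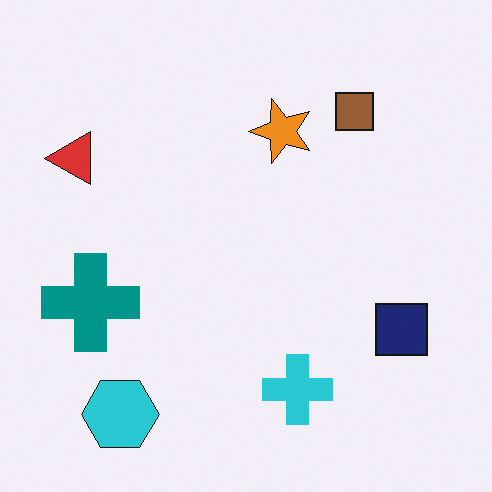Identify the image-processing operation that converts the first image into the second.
The second image is the first transposed (reflected across the top-left ↔ bottom-right diagonal).

Shapes have swapped their row and column positions — what was in the top-right is now in the bottom-left — a diagonal reflection.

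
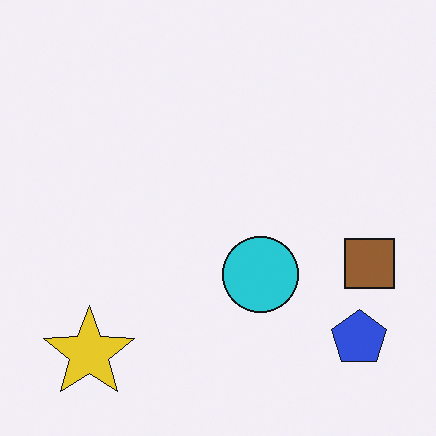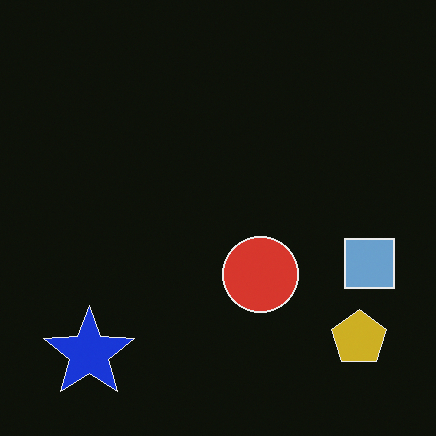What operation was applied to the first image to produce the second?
It was color-inverted (negative).

The light background has become dark and every shape's color is its complement — a photographic negative.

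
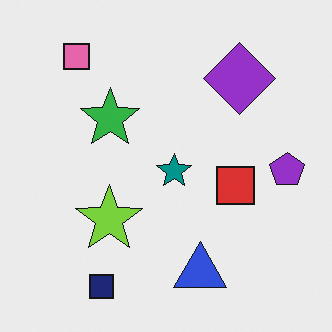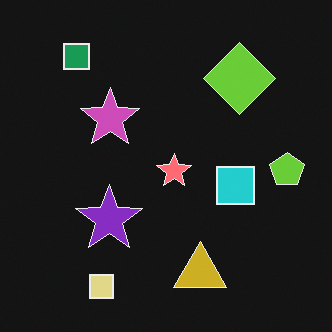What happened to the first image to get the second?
This is the original image color-inverted (negative).

The light background has become dark and every shape's color is its complement — a photographic negative.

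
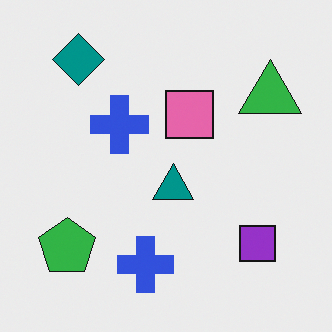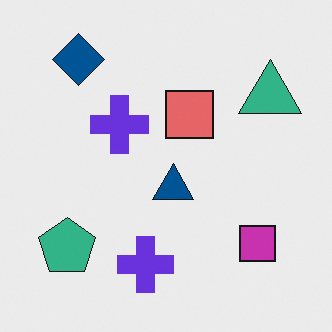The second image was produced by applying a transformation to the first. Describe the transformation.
This is the original image hue-shifted by a small amount.

Every shape's color has rotated by the same amount around the hue wheel — a uniform hue shift.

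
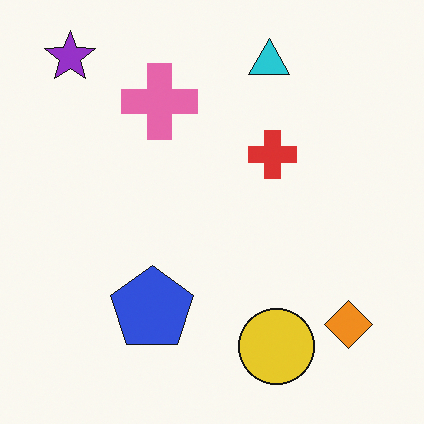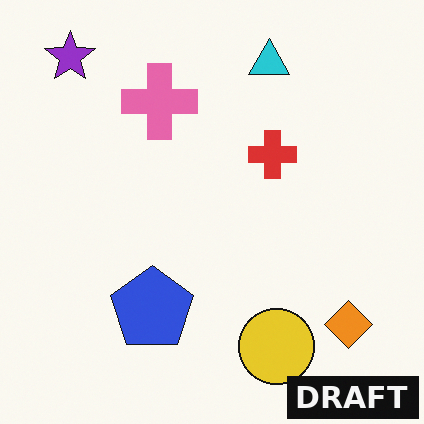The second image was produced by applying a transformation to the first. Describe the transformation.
It was watermarked with the text "DRAFT" in the lower-right corner.

A dark label reading "DRAFT" appears in the lower-right corner.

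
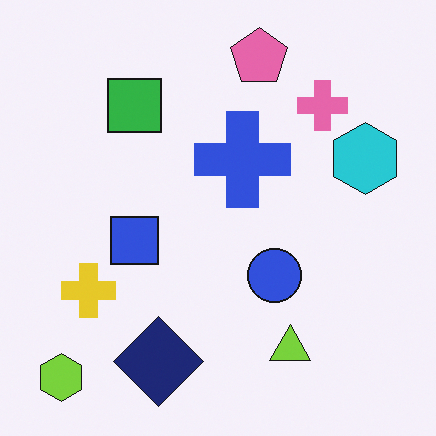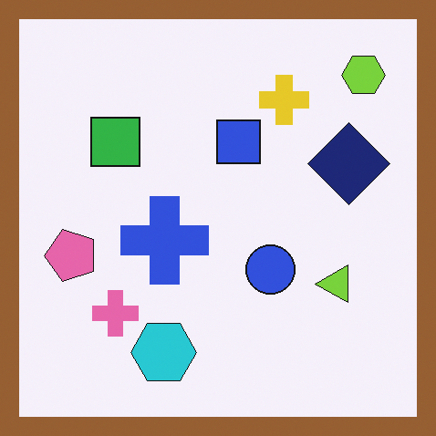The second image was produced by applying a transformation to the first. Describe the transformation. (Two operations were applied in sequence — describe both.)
It was transposed (reflected across the top-left ↔ bottom-right diagonal), then framed with a brown border.

Shapes have swapped their row and column positions — what was in the top-right is now in the bottom-left — a diagonal reflection. A solid brown frame runs around the edge of the second image, with the content slightly shrunk inside it.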